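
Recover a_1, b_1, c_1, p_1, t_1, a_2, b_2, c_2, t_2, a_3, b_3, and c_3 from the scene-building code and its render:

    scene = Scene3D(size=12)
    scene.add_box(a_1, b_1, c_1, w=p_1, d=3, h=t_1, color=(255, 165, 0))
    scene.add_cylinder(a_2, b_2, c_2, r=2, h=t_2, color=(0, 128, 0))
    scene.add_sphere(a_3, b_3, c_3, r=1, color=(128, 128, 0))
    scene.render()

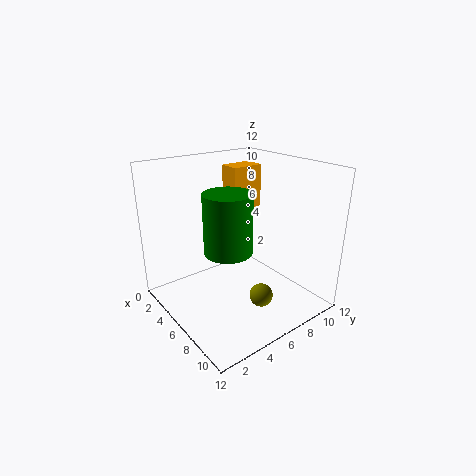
a_1 = 1, b_1 = 8, c_1 = 7, p_1 = 2, t_1 = 4, a_2 = 6, b_2 = 5, c_2 = 5, t_2 = 5, a_3 = 8, b_3 = 7, c_3 = 1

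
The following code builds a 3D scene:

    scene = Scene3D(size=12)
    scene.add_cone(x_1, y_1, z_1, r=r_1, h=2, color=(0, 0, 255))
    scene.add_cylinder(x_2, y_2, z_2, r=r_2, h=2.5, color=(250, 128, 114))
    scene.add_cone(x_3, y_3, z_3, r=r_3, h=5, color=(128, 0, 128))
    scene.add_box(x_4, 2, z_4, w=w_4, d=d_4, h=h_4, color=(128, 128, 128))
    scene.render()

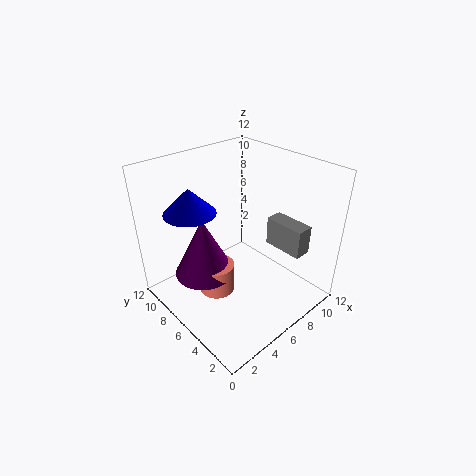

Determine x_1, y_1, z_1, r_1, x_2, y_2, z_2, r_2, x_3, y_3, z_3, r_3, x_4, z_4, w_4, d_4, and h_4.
x_1 = 2.5; y_1 = 7.5; z_1 = 9; r_1 = 2; x_2 = 4; y_2 = 6.5; z_2 = 1.5; r_2 = 1.5; x_3 = 3.5; y_3 = 7.5; z_3 = 3; r_3 = 2.5; x_4 = 9; z_4 = 4.5; w_4 = 1.5; d_4 = 3.5; h_4 = 2.5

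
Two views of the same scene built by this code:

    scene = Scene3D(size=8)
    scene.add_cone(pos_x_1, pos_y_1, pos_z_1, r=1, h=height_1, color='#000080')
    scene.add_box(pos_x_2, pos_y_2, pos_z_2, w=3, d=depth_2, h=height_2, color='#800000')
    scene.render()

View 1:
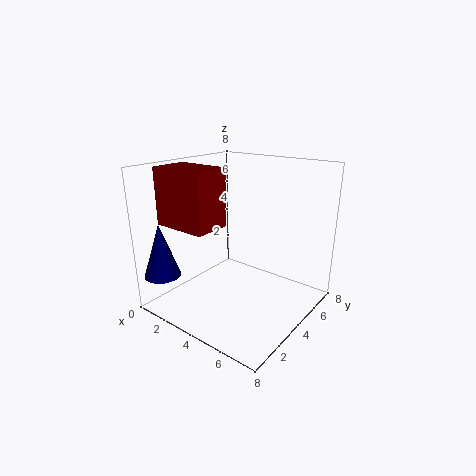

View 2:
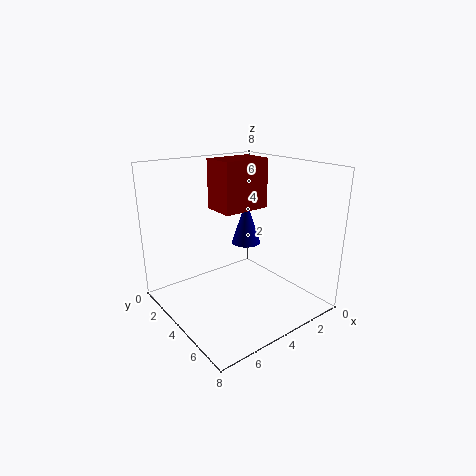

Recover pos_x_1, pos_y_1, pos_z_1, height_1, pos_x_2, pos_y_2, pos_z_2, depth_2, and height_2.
pos_x_1 = 1, pos_y_1 = 1, pos_z_1 = 2, height_1 = 3, pos_x_2 = 1, pos_y_2 = 1, pos_z_2 = 5, depth_2 = 2, height_2 = 3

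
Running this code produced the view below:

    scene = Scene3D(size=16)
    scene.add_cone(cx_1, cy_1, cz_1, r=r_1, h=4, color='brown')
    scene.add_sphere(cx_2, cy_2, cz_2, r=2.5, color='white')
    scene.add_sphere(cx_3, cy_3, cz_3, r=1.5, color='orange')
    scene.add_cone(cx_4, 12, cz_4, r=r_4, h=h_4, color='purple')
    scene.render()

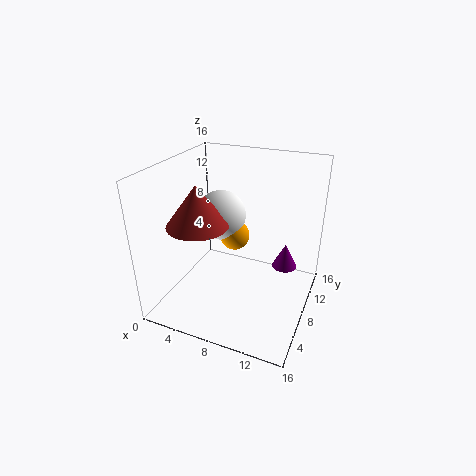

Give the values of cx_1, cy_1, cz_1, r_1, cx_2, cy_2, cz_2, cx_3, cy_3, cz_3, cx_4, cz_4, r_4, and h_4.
cx_1 = 6, cy_1 = 3, cz_1 = 11.5, r_1 = 3, cx_2 = 7, cy_2 = 6, cz_2 = 11.5, cx_3 = 8.5, cy_3 = 6, cz_3 = 9.5, cx_4 = 12.5, cz_4 = 3, r_4 = 1.5, h_4 = 3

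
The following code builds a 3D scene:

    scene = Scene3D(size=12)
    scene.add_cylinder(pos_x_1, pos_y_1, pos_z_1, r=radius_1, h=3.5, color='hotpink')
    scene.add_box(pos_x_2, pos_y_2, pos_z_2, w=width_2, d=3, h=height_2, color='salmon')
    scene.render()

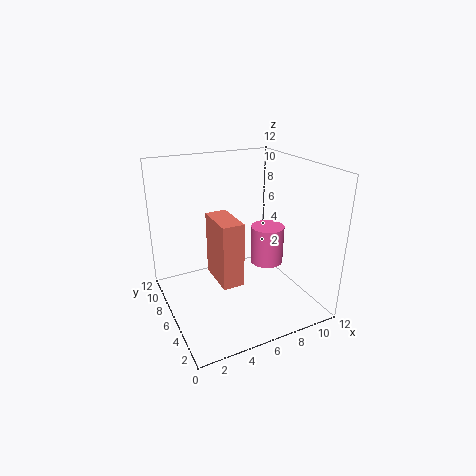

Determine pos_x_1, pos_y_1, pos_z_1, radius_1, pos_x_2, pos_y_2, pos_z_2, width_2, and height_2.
pos_x_1 = 9.5
pos_y_1 = 7
pos_z_1 = 2.5
radius_1 = 1.5
pos_x_2 = 2.5
pos_y_2 = 1
pos_z_2 = 5
width_2 = 1.5
height_2 = 4.5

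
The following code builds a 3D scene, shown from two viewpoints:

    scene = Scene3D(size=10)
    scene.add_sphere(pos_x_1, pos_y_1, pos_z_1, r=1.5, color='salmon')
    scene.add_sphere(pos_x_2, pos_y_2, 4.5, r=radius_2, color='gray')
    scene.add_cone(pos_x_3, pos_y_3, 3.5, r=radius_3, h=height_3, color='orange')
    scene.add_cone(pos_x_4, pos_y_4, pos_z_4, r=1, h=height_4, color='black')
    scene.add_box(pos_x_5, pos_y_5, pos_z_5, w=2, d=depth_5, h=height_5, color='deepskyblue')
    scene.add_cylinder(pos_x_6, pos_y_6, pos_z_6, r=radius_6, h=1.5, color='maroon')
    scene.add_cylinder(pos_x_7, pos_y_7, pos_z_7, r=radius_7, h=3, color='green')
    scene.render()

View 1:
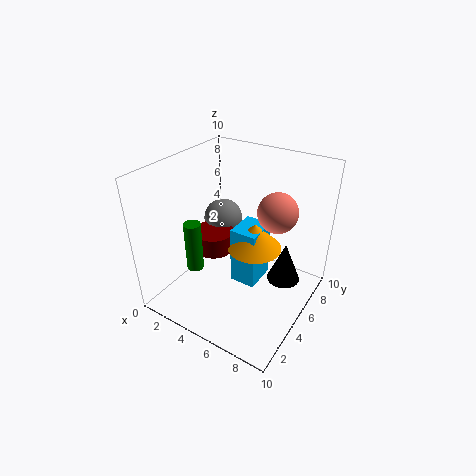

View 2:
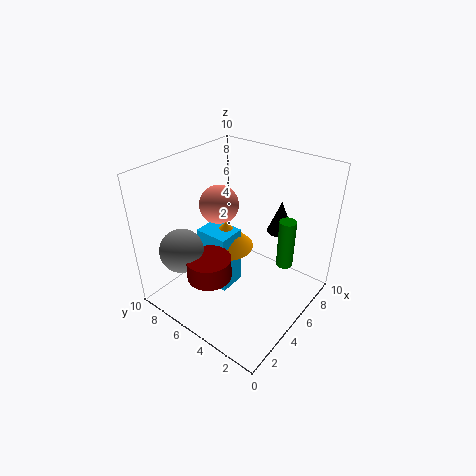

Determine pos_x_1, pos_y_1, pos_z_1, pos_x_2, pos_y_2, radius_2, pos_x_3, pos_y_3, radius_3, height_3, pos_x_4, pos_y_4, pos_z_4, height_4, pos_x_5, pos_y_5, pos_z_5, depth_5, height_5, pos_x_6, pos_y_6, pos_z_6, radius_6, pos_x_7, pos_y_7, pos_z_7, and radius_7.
pos_x_1 = 6.5; pos_y_1 = 8; pos_z_1 = 6; pos_x_2 = 2; pos_y_2 = 7.5; radius_2 = 1.5; pos_x_3 = 5.5; pos_y_3 = 6.5; radius_3 = 2; height_3 = 2; pos_x_4 = 9; pos_y_4 = 4; pos_z_4 = 4; height_4 = 2.5; pos_x_5 = 4; pos_y_5 = 5.5; pos_z_5 = 0.5; depth_5 = 2.5; height_5 = 4.5; pos_x_6 = 2.5; pos_y_6 = 5.5; pos_z_6 = 3; radius_6 = 1.5; pos_x_7 = 4.5; pos_y_7 = 1; pos_z_7 = 5; radius_7 = 0.5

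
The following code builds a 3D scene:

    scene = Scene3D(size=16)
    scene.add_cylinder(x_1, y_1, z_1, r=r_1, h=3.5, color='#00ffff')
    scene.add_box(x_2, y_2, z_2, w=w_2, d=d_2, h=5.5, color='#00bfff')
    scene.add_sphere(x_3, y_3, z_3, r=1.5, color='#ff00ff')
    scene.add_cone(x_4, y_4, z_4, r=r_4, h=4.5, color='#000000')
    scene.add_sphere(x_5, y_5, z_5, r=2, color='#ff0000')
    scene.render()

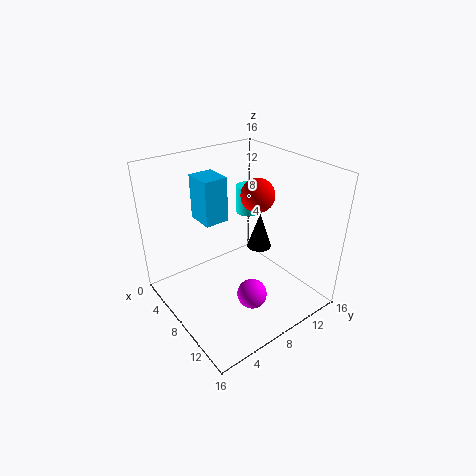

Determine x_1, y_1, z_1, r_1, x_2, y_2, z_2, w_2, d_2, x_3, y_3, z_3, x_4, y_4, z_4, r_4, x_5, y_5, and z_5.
x_1 = 3.5
y_1 = 13
z_1 = 8
r_1 = 1.5
x_2 = 0.5
y_2 = 6.5
z_2 = 8
w_2 = 3.5
d_2 = 3
x_3 = 13
y_3 = 6
z_3 = 4.5
x_4 = 6.5
y_4 = 12.5
z_4 = 4.5
r_4 = 1.5
x_5 = 6.5
y_5 = 12
z_5 = 11.5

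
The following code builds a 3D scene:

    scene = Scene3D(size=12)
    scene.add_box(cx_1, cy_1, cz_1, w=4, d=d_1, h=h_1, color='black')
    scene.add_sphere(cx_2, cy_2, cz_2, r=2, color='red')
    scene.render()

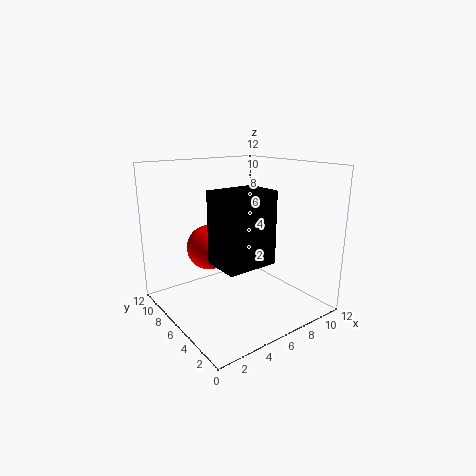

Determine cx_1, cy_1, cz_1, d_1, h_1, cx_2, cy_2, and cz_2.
cx_1 = 2.5, cy_1 = 2, cz_1 = 5, d_1 = 3, h_1 = 5.5, cx_2 = 5, cy_2 = 9, cz_2 = 4.5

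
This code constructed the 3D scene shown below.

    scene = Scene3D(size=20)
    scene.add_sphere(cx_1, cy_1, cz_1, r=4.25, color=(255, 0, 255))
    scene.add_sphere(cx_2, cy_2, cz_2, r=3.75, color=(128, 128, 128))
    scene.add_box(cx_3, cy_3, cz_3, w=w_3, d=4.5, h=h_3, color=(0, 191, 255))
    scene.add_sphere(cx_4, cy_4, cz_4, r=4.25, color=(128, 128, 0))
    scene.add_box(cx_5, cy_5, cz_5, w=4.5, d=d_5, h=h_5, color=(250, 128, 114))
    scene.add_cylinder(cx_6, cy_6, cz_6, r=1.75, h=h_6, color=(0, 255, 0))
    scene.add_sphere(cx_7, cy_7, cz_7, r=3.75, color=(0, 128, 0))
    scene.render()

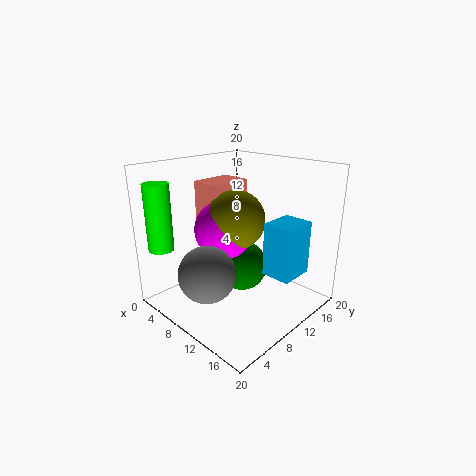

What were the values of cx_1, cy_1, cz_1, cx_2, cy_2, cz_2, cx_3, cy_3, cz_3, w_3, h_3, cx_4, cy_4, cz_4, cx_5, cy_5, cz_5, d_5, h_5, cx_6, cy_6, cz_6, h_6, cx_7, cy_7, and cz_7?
cx_1 = 7.25
cy_1 = 10
cz_1 = 10.5
cx_2 = 10.25
cy_2 = 4
cz_2 = 6.75
cx_3 = 15.75
cy_3 = 8.5
cz_3 = 7.25
w_3 = 3.75
h_3 = 6.75
cx_4 = 8.5
cy_4 = 11
cz_4 = 12
cx_5 = 2.5
cy_5 = 8.75
cz_5 = 9.75
d_5 = 6.25
h_5 = 7.25
cx_6 = 2.75
cy_6 = 2.25
cz_6 = 8.5
h_6 = 9.25
cx_7 = 8.5
cy_7 = 12.5
cz_7 = 4.25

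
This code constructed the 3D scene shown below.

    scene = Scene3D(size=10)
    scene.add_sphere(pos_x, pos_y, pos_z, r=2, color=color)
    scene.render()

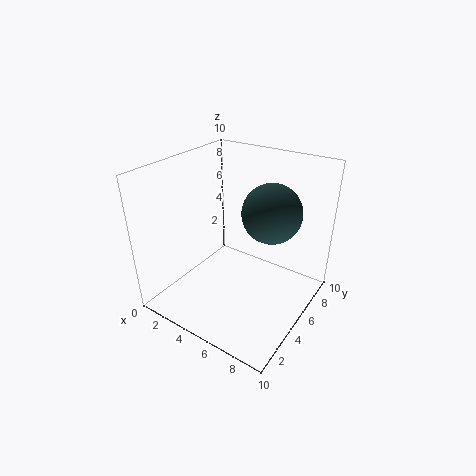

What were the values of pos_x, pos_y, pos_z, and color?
pos_x = 7, pos_y = 6, pos_z = 7, color = 'darkslategray'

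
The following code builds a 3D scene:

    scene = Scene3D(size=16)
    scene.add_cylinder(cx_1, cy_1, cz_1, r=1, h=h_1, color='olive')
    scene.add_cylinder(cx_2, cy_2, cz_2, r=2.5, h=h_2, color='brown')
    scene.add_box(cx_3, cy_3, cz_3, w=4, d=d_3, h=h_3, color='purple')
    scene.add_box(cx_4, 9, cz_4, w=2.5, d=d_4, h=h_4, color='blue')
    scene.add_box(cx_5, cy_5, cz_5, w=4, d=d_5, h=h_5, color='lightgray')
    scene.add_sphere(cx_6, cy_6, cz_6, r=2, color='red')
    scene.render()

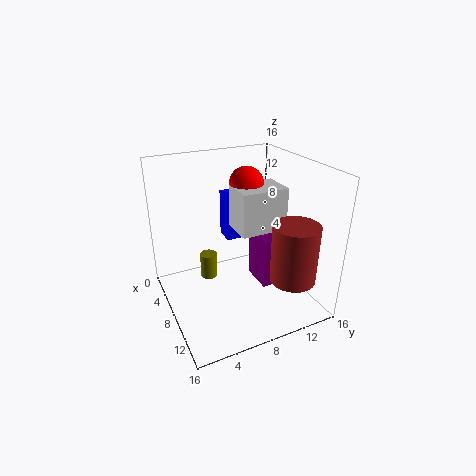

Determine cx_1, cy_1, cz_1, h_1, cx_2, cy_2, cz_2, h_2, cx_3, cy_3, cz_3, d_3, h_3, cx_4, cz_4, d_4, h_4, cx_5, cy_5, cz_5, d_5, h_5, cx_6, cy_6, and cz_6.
cx_1 = 5, cy_1 = 5.5, cz_1 = 2, h_1 = 3, cx_2 = 12.5, cy_2 = 12.5, cz_2 = 4, h_2 = 6.5, cx_3 = 5, cy_3 = 11, cz_3 = 1, d_3 = 2.5, h_3 = 6, cx_4 = 0.5, cz_4 = 5, d_4 = 2.5, h_4 = 6, cx_5 = 4.5, cy_5 = 8.5, cz_5 = 8, d_5 = 5.5, h_5 = 5, cx_6 = 5, cy_6 = 10.5, cz_6 = 13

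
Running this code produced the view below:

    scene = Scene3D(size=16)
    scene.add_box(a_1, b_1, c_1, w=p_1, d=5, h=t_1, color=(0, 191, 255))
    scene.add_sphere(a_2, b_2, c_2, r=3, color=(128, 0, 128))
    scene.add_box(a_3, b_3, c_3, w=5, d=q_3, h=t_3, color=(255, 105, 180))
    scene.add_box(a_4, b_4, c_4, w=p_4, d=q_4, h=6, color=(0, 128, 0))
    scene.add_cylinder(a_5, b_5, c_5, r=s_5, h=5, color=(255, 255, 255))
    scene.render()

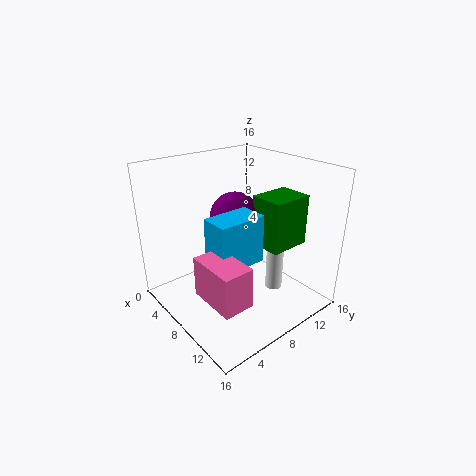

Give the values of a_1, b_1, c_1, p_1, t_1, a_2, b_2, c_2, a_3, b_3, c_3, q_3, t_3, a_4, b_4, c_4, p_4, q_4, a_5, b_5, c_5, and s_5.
a_1 = 9
b_1 = 3
c_1 = 7
p_1 = 3
t_1 = 5
a_2 = 5
b_2 = 10
c_2 = 9
a_3 = 10
b_3 = 1
c_3 = 5
q_3 = 3
t_3 = 4
a_4 = 7
b_4 = 11
c_4 = 6
p_4 = 4
q_4 = 5
a_5 = 10
b_5 = 12
c_5 = 1
s_5 = 1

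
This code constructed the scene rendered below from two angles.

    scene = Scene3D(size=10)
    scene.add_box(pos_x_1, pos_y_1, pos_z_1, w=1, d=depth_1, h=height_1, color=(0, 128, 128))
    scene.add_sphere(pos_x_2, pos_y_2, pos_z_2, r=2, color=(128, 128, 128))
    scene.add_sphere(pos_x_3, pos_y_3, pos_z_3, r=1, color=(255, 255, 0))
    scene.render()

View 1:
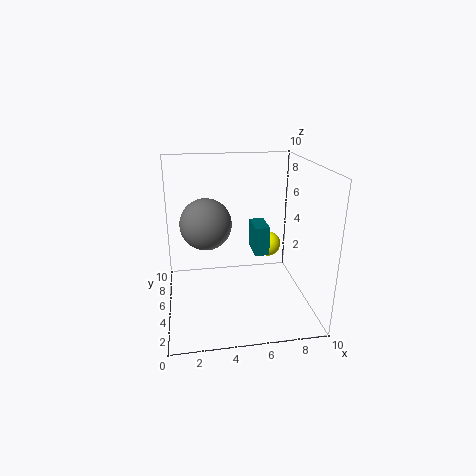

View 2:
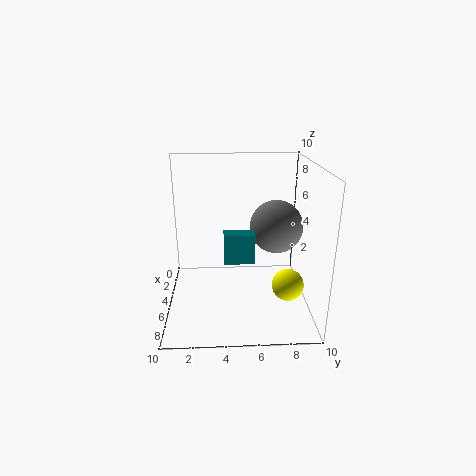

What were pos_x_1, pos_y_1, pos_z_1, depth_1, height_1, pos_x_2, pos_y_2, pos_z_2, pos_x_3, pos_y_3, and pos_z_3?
pos_x_1 = 6; pos_y_1 = 4; pos_z_1 = 4; depth_1 = 2; height_1 = 2; pos_x_2 = 3; pos_y_2 = 8; pos_z_2 = 5; pos_x_3 = 8; pos_y_3 = 8; pos_z_3 = 3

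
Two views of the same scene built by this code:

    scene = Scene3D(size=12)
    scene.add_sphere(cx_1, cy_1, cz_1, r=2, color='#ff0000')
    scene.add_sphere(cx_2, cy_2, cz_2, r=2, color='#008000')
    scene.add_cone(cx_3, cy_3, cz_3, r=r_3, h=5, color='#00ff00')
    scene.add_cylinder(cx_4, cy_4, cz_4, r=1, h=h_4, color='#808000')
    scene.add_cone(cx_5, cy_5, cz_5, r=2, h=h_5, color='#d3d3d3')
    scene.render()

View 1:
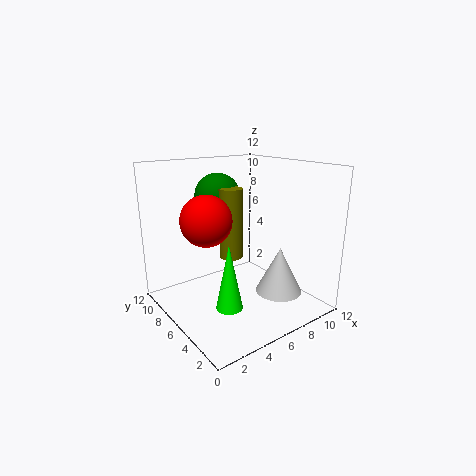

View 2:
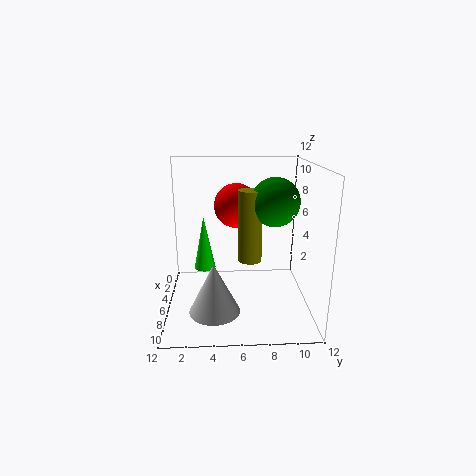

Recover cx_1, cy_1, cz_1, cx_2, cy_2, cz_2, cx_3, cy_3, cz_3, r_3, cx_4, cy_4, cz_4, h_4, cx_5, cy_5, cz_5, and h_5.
cx_1 = 3
cy_1 = 6
cz_1 = 8
cx_2 = 6
cy_2 = 9
cz_2 = 9
cx_3 = 3
cy_3 = 3
cz_3 = 2
r_3 = 1
cx_4 = 6
cy_4 = 7
cz_4 = 4
h_4 = 6
cx_5 = 9
cy_5 = 4
cz_5 = 1
h_5 = 4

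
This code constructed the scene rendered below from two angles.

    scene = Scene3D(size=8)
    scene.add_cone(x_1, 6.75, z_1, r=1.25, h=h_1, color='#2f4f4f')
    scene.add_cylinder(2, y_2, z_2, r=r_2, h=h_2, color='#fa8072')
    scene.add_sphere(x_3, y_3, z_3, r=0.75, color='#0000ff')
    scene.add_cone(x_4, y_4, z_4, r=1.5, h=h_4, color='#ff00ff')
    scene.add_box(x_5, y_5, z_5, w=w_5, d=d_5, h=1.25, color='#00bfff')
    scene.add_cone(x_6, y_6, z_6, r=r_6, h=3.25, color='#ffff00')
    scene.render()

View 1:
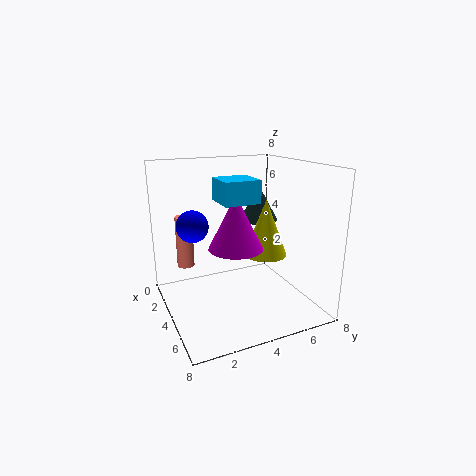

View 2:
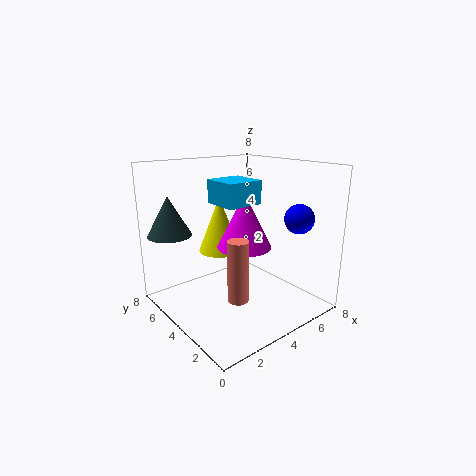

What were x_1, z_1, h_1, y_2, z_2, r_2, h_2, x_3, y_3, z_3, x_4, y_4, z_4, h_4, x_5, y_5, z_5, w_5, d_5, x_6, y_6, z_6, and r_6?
x_1 = 1.25
z_1 = 4
h_1 = 2.25
y_2 = 1.5
z_2 = 2
r_2 = 0.5
h_2 = 3
x_3 = 5.5
y_3 = 1
z_3 = 5.5
x_4 = 4.25
y_4 = 3.75
z_4 = 3.5
h_4 = 3
x_5 = 2.75
y_5 = 3
z_5 = 6
w_5 = 2
d_5 = 2
x_6 = 4
y_6 = 5.75
z_6 = 2.75
r_6 = 1.25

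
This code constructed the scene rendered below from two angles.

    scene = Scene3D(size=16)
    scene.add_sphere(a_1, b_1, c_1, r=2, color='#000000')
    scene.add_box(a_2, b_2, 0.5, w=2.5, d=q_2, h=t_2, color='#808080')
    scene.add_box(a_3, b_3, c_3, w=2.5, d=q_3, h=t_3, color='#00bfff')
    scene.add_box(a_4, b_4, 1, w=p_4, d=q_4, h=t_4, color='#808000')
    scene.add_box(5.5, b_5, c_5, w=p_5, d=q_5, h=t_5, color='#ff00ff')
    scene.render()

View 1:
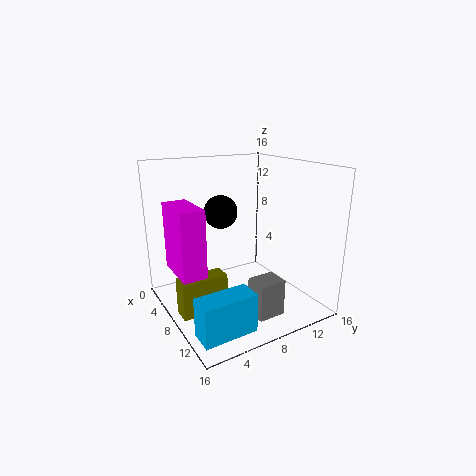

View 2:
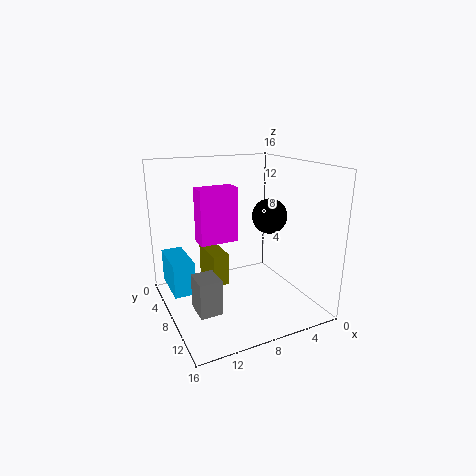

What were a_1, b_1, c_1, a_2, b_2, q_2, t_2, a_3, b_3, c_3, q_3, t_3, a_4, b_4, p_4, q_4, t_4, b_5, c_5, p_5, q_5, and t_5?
a_1 = 4
b_1 = 8
c_1 = 10
a_2 = 11
b_2 = 7.5
q_2 = 3
t_2 = 4
a_3 = 12.5
b_3 = 0.5
c_3 = 1
q_3 = 5.5
t_3 = 4
a_4 = 8
b_4 = 0.5
p_4 = 2
q_4 = 5
t_4 = 4
b_5 = 0.5
c_5 = 5.5
p_5 = 5
q_5 = 2.5
t_5 = 7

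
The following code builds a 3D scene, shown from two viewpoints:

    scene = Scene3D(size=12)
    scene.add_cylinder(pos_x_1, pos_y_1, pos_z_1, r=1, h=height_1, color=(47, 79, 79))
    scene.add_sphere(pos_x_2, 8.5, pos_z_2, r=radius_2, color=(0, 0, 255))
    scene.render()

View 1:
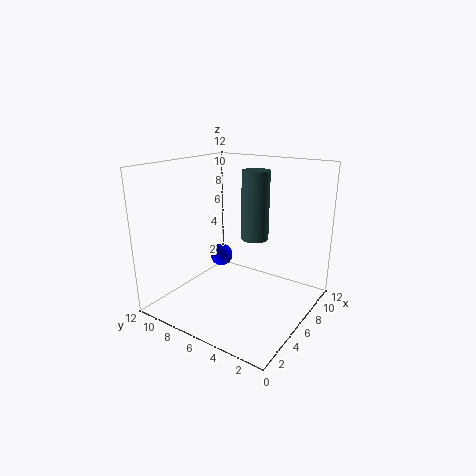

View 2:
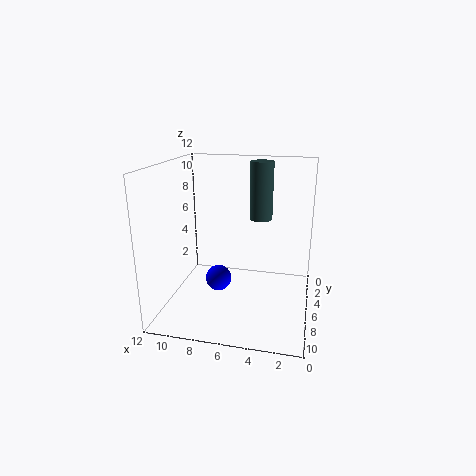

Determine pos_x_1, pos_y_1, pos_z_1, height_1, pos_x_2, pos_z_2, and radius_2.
pos_x_1 = 4.5
pos_y_1 = 3.5
pos_z_1 = 7
height_1 = 5
pos_x_2 = 7
pos_z_2 = 3.5
radius_2 = 1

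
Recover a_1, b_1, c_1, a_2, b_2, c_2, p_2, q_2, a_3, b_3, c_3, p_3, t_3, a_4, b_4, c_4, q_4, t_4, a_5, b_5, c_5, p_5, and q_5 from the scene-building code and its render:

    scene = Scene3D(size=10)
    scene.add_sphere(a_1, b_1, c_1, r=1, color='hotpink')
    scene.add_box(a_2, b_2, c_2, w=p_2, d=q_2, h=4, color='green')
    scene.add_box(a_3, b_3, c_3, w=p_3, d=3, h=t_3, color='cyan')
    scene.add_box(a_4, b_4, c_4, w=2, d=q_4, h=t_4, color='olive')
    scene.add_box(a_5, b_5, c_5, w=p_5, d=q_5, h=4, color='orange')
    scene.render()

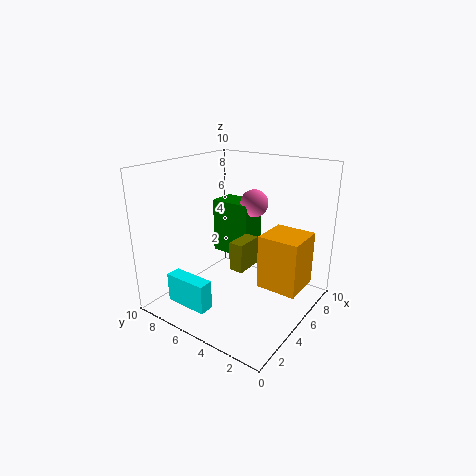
a_1 = 7; b_1 = 5; c_1 = 7; a_2 = 6; b_2 = 5; c_2 = 3; p_2 = 2; q_2 = 3; a_3 = 1; b_3 = 5; c_3 = 1; p_3 = 1; t_3 = 2; a_4 = 4; b_4 = 4; c_4 = 3; q_4 = 1; t_4 = 2; a_5 = 6; b_5 = 1; c_5 = 1; p_5 = 3; q_5 = 3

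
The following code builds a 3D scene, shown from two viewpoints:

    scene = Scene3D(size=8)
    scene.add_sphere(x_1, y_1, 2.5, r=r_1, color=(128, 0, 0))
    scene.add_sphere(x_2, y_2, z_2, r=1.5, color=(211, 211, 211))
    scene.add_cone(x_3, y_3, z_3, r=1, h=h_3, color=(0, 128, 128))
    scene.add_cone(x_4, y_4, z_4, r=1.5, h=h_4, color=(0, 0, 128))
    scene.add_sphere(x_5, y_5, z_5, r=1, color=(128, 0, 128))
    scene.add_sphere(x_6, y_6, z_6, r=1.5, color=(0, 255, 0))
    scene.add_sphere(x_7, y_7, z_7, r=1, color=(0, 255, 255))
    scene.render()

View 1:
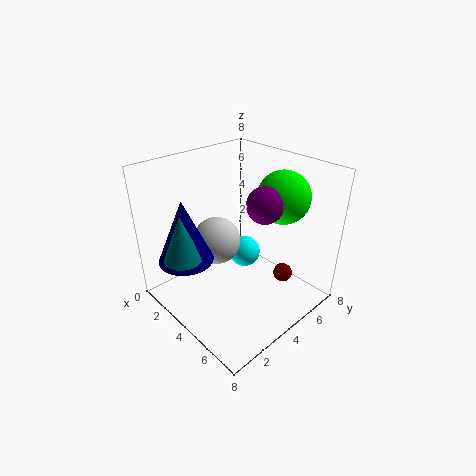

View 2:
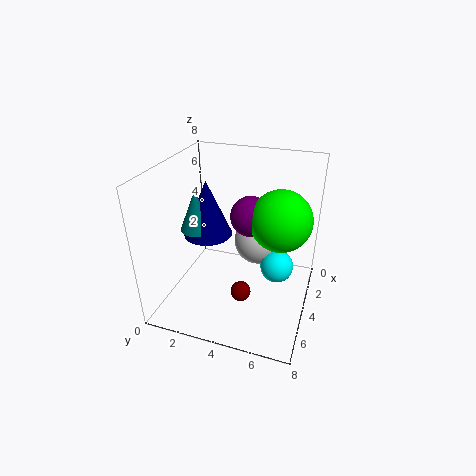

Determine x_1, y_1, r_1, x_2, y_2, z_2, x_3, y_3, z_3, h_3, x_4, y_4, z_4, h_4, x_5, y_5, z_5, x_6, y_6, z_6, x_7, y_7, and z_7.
x_1 = 6.5; y_1 = 5; r_1 = 0.5; x_2 = 1.5; y_2 = 4.5; z_2 = 2.5; x_3 = 3; y_3 = 1; z_3 = 3.5; h_3 = 2.5; x_4 = 2.5; y_4 = 1.5; z_4 = 3; h_4 = 3.5; x_5 = 5; y_5 = 5; z_5 = 6; x_6 = 5; y_6 = 6.5; z_6 = 6; x_7 = 2.5; y_7 = 6; z_7 = 1.5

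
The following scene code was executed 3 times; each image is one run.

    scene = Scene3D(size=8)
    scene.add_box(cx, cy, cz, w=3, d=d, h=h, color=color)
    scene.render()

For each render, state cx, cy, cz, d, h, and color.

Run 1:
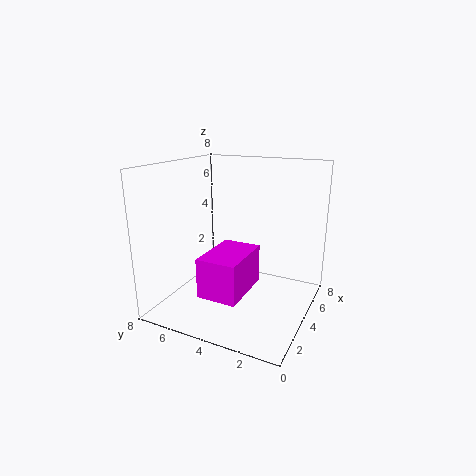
cx = 0.5; cy = 2.5; cz = 2; d = 2; h = 2; color = 'magenta'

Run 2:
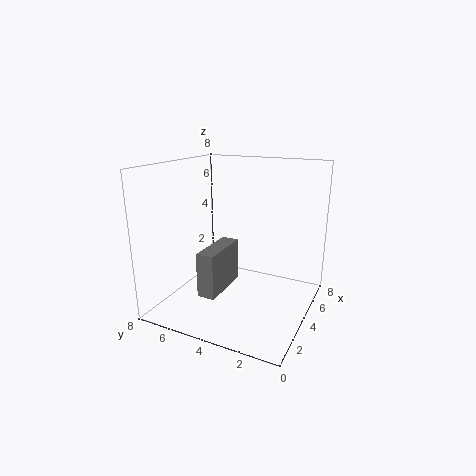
cx = 2; cy = 4.5; cz = 1; d = 1; h = 2.5; color = 'gray'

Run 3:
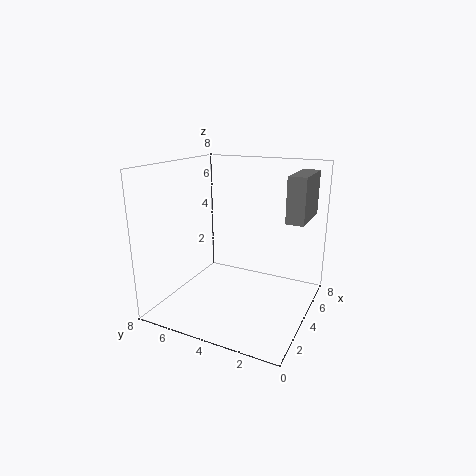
cx = 4.5; cy = 0.5; cz = 5; d = 1; h = 2.5; color = 'gray'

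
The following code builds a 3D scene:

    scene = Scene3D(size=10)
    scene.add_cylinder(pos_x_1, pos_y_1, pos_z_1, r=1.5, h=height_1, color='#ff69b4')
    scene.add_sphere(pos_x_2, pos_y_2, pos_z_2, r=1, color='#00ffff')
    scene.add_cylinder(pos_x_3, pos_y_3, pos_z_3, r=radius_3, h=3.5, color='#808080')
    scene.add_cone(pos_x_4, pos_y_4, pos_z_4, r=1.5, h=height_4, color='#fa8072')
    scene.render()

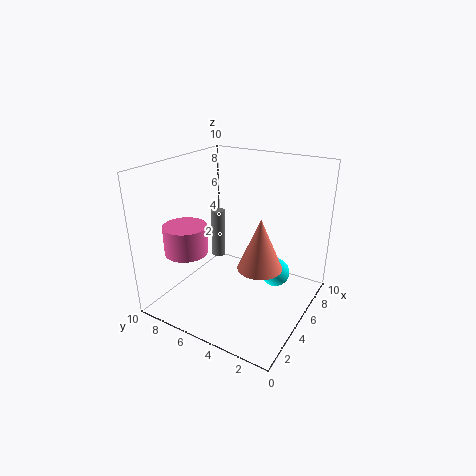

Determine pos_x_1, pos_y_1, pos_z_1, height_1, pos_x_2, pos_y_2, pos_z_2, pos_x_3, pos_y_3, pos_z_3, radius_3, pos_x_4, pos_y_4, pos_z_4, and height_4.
pos_x_1 = 3, pos_y_1 = 8, pos_z_1 = 4, height_1 = 2, pos_x_2 = 6, pos_y_2 = 2.5, pos_z_2 = 2.5, pos_x_3 = 5.5, pos_y_3 = 7, pos_z_3 = 3, radius_3 = 0.5, pos_x_4 = 4.5, pos_y_4 = 3, pos_z_4 = 3.5, height_4 = 3.5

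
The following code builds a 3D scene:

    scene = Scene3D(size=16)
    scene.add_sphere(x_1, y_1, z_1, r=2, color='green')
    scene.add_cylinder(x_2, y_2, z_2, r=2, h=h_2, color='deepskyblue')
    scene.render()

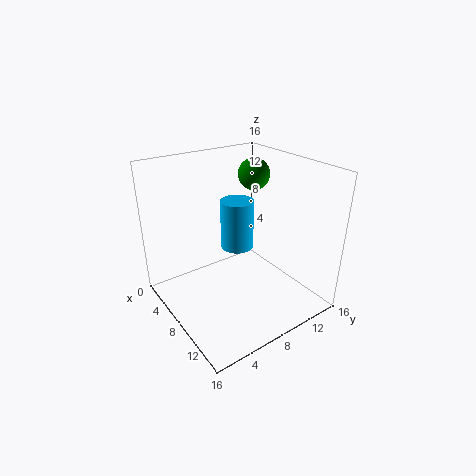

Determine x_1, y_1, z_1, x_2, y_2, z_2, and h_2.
x_1 = 3, y_1 = 14, z_1 = 13, x_2 = 5, y_2 = 10, z_2 = 5, h_2 = 6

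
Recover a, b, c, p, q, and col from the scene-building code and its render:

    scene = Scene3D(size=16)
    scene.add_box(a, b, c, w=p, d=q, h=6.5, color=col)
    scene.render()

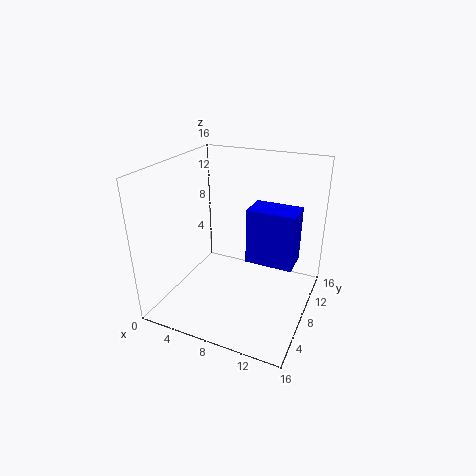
a = 8.5; b = 9; c = 4.5; p = 5.5; q = 3.5; col = 'blue'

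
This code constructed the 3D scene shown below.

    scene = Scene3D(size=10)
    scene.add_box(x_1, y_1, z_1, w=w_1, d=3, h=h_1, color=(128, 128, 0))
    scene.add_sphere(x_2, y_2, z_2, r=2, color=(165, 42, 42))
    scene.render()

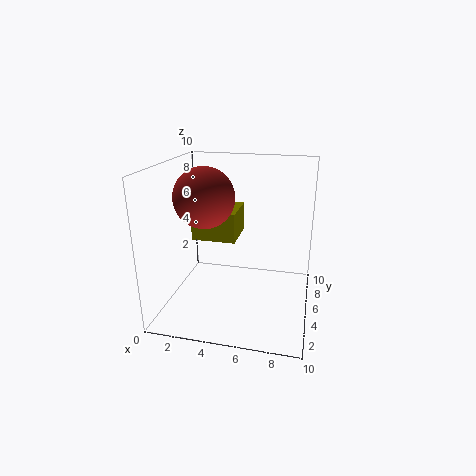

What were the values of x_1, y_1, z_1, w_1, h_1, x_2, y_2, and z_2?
x_1 = 2
y_1 = 4
z_1 = 5
w_1 = 3
h_1 = 2
x_2 = 3
y_2 = 4
z_2 = 8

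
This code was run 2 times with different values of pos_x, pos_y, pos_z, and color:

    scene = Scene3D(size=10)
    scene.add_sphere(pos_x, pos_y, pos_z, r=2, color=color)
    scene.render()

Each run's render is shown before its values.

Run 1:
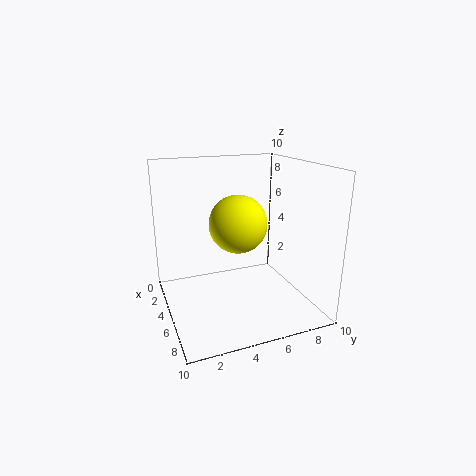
pos_x = 5, pos_y = 5, pos_z = 6, color = 'yellow'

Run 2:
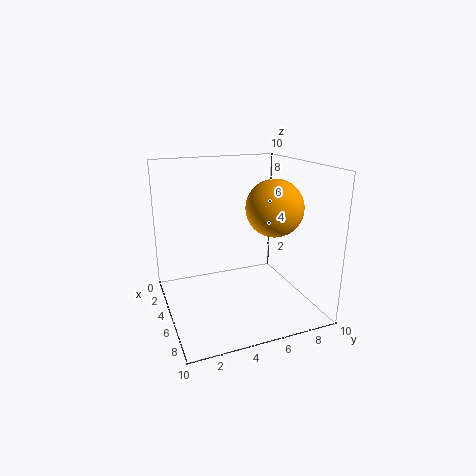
pos_x = 5.5, pos_y = 7.5, pos_z = 7, color = 'orange'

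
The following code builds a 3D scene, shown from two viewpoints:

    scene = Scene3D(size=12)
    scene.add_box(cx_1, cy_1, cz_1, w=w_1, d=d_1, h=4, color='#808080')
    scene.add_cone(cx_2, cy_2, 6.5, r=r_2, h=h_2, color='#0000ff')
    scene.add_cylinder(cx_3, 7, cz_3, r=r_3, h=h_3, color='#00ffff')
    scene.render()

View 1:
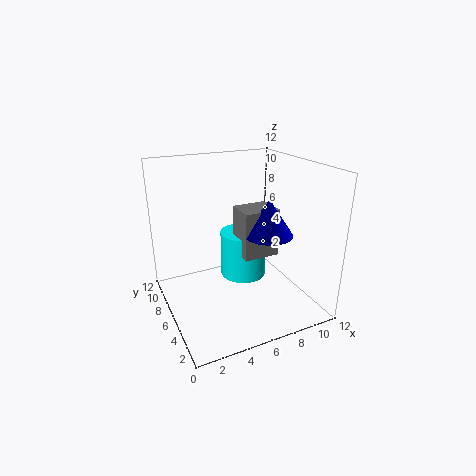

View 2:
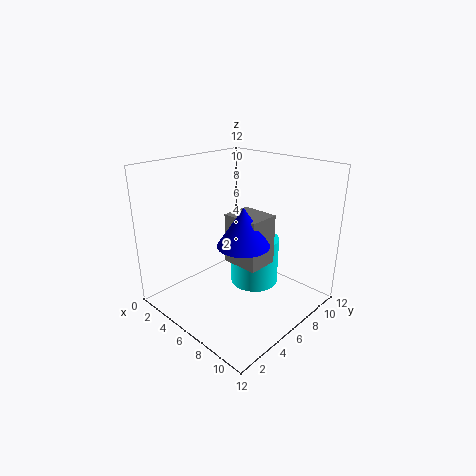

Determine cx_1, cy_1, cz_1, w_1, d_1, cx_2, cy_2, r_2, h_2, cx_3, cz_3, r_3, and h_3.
cx_1 = 6, cy_1 = 4.5, cz_1 = 4.5, w_1 = 3, d_1 = 2.5, cx_2 = 8, cy_2 = 4.5, r_2 = 2, h_2 = 3, cx_3 = 7, cz_3 = 2, r_3 = 2, h_3 = 4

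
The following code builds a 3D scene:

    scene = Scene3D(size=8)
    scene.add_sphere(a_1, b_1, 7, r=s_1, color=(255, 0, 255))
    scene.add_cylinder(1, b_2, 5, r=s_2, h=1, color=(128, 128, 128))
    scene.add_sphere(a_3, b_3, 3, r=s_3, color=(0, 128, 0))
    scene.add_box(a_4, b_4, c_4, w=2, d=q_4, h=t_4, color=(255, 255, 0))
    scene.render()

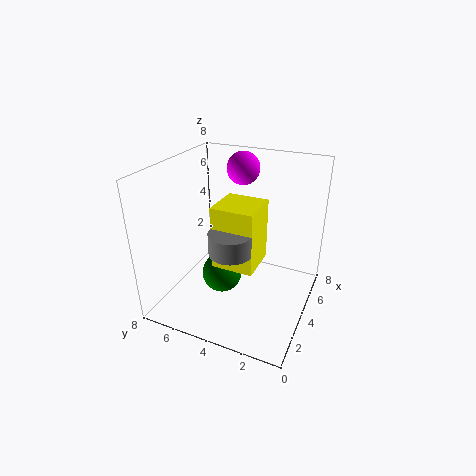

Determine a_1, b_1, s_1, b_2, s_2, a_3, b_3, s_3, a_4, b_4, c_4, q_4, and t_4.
a_1 = 7; b_1 = 5; s_1 = 1; b_2 = 3; s_2 = 1; a_3 = 2; b_3 = 4; s_3 = 1; a_4 = 1; b_4 = 2; c_4 = 4; q_4 = 2; t_4 = 3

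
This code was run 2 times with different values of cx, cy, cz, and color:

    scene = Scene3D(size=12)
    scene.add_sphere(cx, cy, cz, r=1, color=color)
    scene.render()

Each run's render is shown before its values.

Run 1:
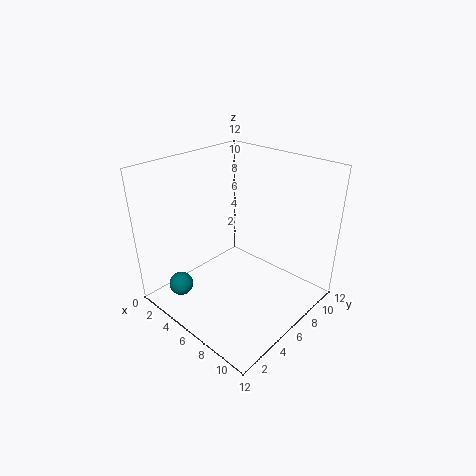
cx = 3; cy = 2; cz = 2; color = 'teal'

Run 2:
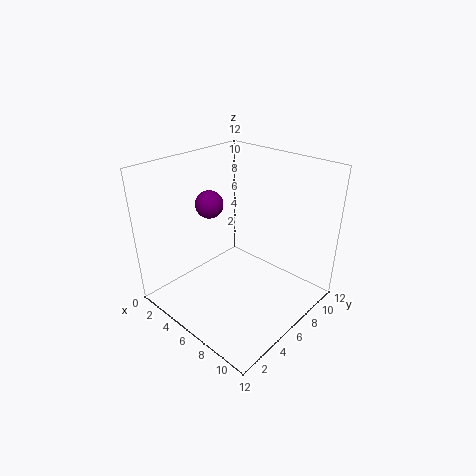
cx = 6; cy = 3; cz = 10; color = 'purple'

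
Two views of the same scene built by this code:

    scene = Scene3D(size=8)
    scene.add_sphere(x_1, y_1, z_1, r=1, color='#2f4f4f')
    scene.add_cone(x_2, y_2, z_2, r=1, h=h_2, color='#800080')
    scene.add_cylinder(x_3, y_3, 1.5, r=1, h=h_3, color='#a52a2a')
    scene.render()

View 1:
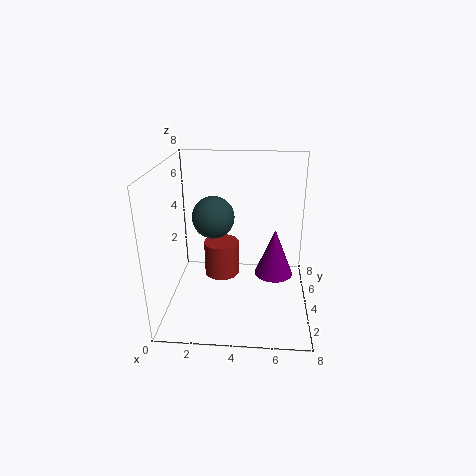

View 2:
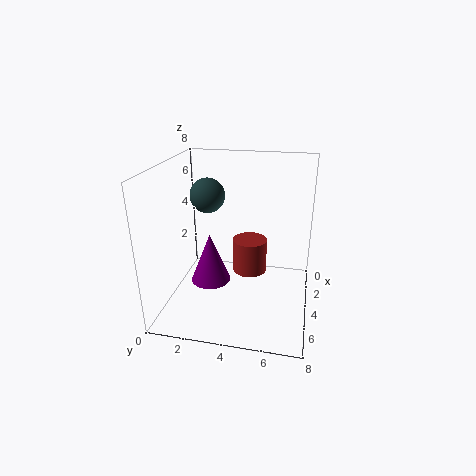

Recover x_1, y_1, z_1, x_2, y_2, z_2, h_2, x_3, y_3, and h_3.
x_1 = 3; y_1 = 2; z_1 = 6; x_2 = 6; y_2 = 3; z_2 = 2.5; h_2 = 2.5; x_3 = 3; y_3 = 4.5; h_3 = 2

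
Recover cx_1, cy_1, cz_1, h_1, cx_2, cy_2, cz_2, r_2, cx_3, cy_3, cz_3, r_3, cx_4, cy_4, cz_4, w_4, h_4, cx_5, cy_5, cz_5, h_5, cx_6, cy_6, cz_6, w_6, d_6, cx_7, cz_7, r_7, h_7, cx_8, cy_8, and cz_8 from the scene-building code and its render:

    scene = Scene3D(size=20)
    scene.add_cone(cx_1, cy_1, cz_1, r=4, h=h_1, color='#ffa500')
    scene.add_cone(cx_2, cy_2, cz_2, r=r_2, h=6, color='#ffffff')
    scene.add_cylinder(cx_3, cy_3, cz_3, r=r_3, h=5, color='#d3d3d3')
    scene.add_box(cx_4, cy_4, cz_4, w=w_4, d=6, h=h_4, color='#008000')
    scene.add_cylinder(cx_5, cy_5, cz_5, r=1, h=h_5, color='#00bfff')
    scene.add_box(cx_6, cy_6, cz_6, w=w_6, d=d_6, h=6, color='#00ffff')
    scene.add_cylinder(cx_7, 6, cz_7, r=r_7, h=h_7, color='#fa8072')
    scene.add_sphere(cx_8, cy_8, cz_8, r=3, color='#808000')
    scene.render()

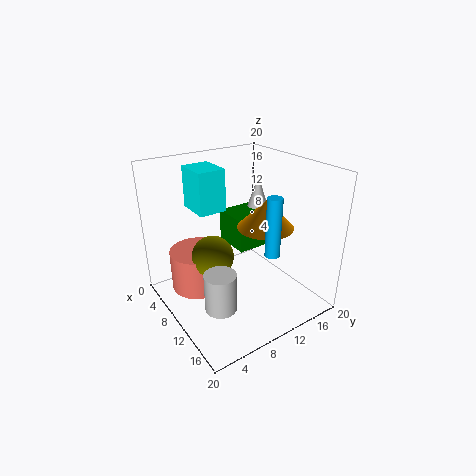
cx_1 = 11
cy_1 = 14
cz_1 = 11
h_1 = 4
cx_2 = 4
cy_2 = 18
cz_2 = 10
r_2 = 2
cx_3 = 15
cy_3 = 4
cz_3 = 4
r_3 = 2
cx_4 = 2
cy_4 = 12
cz_4 = 6
w_4 = 6
h_4 = 5
cx_5 = 15
cy_5 = 12
cz_5 = 9
h_5 = 8
cx_6 = 2
cy_6 = 6
cz_6 = 13
w_6 = 5
d_6 = 4
cx_7 = 5
cz_7 = 1
r_7 = 4
h_7 = 6
cx_8 = 8
cy_8 = 7
cz_8 = 7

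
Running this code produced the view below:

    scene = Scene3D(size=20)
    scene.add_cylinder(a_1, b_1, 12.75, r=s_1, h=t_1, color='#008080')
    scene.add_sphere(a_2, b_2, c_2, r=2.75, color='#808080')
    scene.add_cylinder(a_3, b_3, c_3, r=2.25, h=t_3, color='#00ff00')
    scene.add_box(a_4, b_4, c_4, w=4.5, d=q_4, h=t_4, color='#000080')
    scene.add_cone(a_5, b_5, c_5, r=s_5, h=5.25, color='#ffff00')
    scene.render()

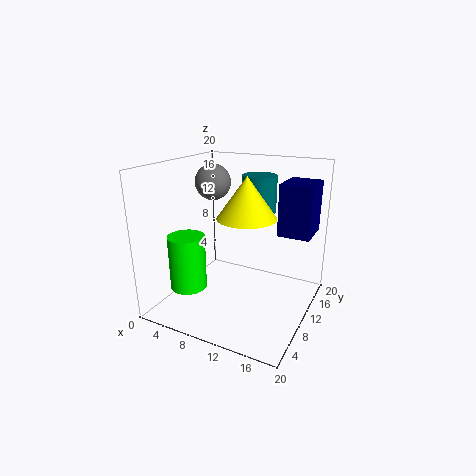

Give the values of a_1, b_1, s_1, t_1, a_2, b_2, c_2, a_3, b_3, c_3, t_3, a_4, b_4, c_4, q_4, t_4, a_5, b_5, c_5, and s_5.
a_1 = 11; b_1 = 14.75; s_1 = 2.5; t_1 = 5.25; a_2 = 3.25; b_2 = 14.75; c_2 = 16.25; a_3 = 7; b_3 = 2.25; c_3 = 5.75; t_3 = 6.75; a_4 = 14.75; b_4 = 12.5; c_4 = 10.25; q_4 = 5.5; t_4 = 7.25; a_5 = 12.5; b_5 = 7.5; c_5 = 14; s_5 = 3.75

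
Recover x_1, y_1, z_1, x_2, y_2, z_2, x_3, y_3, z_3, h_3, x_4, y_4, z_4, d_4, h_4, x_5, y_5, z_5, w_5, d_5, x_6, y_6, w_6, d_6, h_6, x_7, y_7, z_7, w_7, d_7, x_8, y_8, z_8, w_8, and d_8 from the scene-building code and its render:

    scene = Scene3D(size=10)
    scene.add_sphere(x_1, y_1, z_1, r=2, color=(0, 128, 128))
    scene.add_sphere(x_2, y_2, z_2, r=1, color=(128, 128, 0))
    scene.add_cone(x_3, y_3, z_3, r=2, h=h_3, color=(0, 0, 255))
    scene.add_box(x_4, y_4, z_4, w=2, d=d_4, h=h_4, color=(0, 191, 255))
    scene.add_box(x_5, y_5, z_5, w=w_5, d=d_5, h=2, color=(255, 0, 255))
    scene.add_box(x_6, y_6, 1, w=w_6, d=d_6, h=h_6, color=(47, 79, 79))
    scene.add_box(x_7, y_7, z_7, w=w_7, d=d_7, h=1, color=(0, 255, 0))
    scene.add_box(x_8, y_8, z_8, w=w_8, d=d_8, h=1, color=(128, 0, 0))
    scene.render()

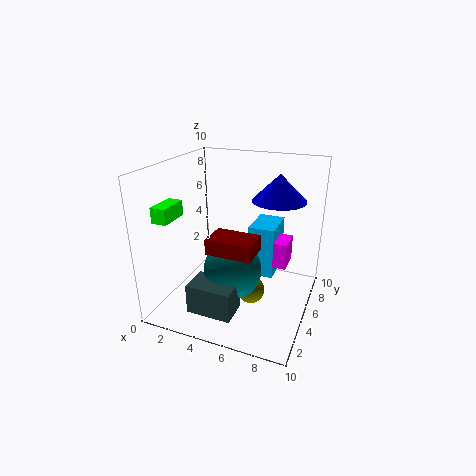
x_1 = 5
y_1 = 4
z_1 = 3
x_2 = 6
y_2 = 5
z_2 = 1
x_3 = 7
y_3 = 8
z_3 = 7
h_3 = 2
x_4 = 5
y_4 = 7
z_4 = 1
d_4 = 3
h_4 = 4
x_5 = 6
y_5 = 7
z_5 = 2
w_5 = 2
d_5 = 2
x_6 = 3
y_6 = 1
w_6 = 3
d_6 = 2
h_6 = 2
x_7 = 1
y_7 = 1
z_7 = 7
w_7 = 1
d_7 = 2
x_8 = 4
y_8 = 2
z_8 = 5
w_8 = 3
d_8 = 2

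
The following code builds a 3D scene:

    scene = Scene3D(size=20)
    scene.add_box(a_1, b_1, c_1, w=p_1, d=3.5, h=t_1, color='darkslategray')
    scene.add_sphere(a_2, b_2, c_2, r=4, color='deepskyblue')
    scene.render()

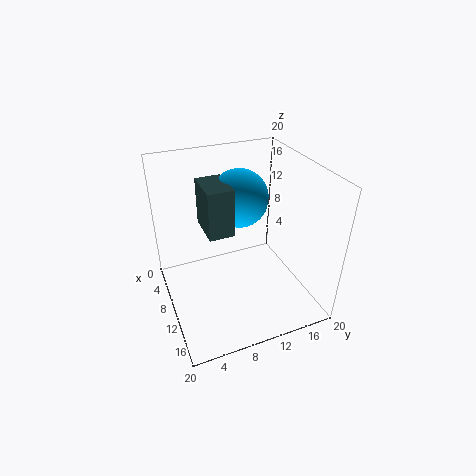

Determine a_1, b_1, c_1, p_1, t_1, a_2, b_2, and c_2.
a_1 = 6; b_1 = 5.5; c_1 = 11.5; p_1 = 5.5; t_1 = 6.5; a_2 = 8; b_2 = 11; c_2 = 15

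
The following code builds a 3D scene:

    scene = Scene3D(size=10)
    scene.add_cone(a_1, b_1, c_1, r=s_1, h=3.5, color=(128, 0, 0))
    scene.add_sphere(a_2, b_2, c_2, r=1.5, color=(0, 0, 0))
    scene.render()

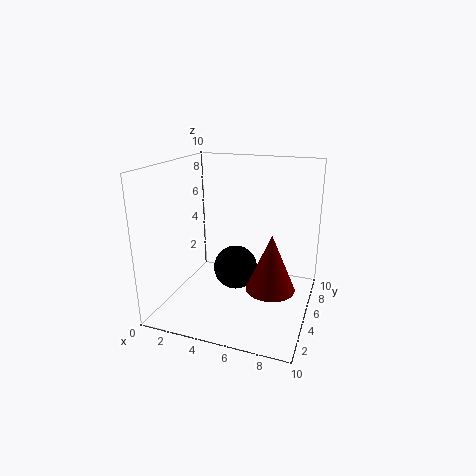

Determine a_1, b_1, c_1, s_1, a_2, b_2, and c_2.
a_1 = 8; b_1 = 2.5; c_1 = 3; s_1 = 1.5; a_2 = 5; b_2 = 4.5; c_2 = 3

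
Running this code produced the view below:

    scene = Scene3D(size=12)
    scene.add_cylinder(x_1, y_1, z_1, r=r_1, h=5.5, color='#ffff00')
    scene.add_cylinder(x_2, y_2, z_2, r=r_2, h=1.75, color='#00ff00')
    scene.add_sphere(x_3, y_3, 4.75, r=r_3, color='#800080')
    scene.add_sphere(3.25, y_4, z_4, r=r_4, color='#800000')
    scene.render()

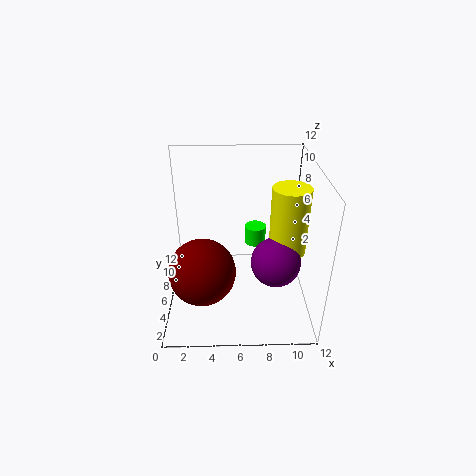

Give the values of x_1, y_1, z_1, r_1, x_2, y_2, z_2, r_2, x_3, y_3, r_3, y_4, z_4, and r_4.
x_1 = 10, y_1 = 5.25, z_1 = 5.25, r_1 = 1.5, x_2 = 7.75, y_2 = 9.75, z_2 = 3.25, r_2 = 1, x_3 = 9, y_3 = 4.25, r_3 = 2, y_4 = 2.5, z_4 = 5.25, r_4 = 2.5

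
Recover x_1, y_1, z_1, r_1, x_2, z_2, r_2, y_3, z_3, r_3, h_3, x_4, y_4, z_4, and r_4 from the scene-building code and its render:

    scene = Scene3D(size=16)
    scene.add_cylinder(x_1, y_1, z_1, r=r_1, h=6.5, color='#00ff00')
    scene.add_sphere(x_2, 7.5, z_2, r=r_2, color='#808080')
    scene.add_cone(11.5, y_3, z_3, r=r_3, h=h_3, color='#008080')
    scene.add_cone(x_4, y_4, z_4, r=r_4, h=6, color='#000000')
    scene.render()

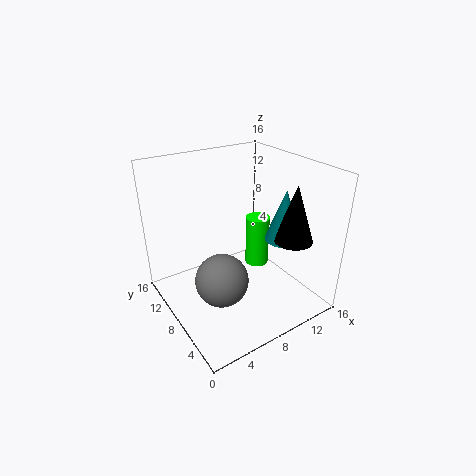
x_1 = 13, y_1 = 11, z_1 = 1.5, r_1 = 1.5, x_2 = 5.5, z_2 = 3.5, r_2 = 3, y_3 = 4.5, z_3 = 8.5, r_3 = 2, h_3 = 5.5, x_4 = 11.5, y_4 = 3, z_4 = 9, r_4 = 2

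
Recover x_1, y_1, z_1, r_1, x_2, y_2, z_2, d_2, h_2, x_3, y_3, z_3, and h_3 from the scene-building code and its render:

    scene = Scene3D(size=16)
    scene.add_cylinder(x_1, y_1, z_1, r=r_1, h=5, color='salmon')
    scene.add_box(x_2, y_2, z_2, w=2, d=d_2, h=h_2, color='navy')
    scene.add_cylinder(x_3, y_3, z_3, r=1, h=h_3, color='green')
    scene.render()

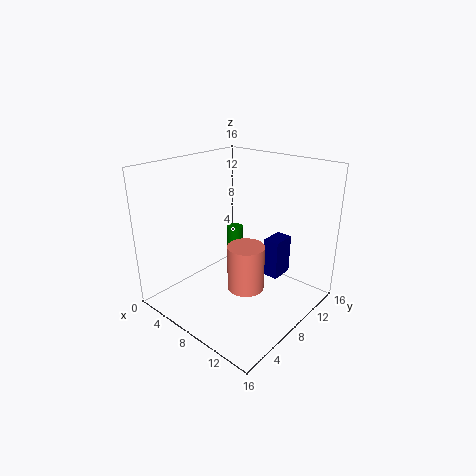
x_1 = 10
y_1 = 7
z_1 = 3
r_1 = 2
x_2 = 8
y_2 = 13
z_2 = 1
d_2 = 3
h_2 = 5
x_3 = 4
y_3 = 12
z_3 = 1
h_3 = 6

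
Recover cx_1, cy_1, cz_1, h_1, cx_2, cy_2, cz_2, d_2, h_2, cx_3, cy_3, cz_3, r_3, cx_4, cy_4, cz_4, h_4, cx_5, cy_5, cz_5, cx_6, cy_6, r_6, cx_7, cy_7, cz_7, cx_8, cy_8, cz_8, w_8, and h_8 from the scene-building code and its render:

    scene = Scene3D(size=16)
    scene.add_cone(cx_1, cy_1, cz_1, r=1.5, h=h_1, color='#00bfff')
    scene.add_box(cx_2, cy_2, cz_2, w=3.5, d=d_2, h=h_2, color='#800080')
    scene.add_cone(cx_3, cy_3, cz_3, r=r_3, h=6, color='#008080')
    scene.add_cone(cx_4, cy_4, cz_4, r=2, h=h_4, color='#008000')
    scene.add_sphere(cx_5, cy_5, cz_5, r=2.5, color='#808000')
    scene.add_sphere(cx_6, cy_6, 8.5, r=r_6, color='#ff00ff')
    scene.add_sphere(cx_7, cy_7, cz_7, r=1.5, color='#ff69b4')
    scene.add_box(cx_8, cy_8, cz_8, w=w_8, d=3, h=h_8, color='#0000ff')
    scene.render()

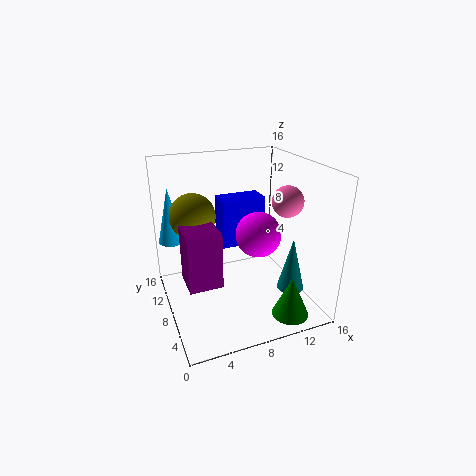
cx_1 = 1.5; cy_1 = 13; cz_1 = 6.5; h_1 = 6.5; cx_2 = 1.5; cy_2 = 4.5; cz_2 = 4.5; d_2 = 3.5; h_2 = 6; cx_3 = 13; cy_3 = 4.5; cz_3 = 2.5; r_3 = 1.5; cx_4 = 12; cy_4 = 2.5; cz_4 = 0.5; h_4 = 4.5; cx_5 = 3.5; cy_5 = 10; cz_5 = 10.5; cx_6 = 10; cy_6 = 7; r_6 = 2.5; cx_7 = 11; cy_7 = 3; cz_7 = 13.5; cx_8 = 7.5; cy_8 = 11.5; cz_8 = 5; w_8 = 5.5; h_8 = 6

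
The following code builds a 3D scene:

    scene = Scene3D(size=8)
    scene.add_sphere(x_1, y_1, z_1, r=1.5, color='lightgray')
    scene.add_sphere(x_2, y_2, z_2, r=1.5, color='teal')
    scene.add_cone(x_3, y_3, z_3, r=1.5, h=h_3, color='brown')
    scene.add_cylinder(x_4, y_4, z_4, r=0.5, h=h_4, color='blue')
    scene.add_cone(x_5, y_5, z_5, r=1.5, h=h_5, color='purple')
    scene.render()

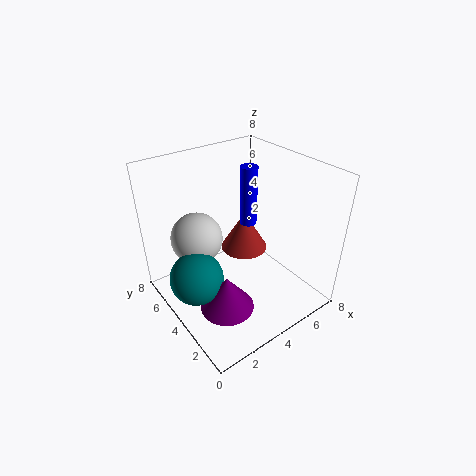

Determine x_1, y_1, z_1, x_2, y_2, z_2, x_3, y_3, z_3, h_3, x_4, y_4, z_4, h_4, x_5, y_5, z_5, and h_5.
x_1 = 2.5; y_1 = 6; z_1 = 3.5; x_2 = 1.5; y_2 = 4.5; z_2 = 2; x_3 = 6; y_3 = 6; z_3 = 1.5; h_3 = 2.5; x_4 = 5.5; y_4 = 5; z_4 = 4; h_4 = 3.5; x_5 = 2.5; y_5 = 3; z_5 = 0.5; h_5 = 2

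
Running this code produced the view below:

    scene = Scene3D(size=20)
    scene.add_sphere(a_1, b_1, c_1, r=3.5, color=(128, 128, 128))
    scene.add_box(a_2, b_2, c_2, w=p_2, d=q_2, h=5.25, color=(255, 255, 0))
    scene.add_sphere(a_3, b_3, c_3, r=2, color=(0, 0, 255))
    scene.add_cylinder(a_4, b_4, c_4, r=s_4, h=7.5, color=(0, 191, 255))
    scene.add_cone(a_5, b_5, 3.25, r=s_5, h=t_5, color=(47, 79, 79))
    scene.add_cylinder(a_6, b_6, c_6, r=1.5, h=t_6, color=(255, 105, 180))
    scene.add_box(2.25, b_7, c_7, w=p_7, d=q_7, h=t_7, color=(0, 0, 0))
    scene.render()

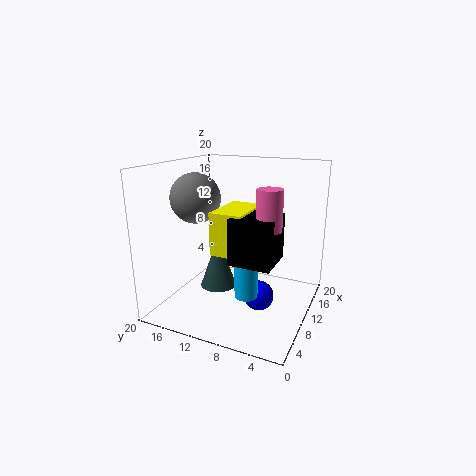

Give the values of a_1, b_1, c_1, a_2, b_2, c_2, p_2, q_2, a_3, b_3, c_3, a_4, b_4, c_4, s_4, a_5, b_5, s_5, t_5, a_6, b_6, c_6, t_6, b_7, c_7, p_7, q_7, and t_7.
a_1 = 9, b_1 = 16, c_1 = 15.25, a_2 = 3, b_2 = 6.5, c_2 = 10, p_2 = 6.75, q_2 = 4, a_3 = 8, b_3 = 6, c_3 = 3, a_4 = 6, b_4 = 7, c_4 = 3.75, s_4 = 1.5, a_5 = 8.25, b_5 = 12.25, s_5 = 2.5, t_5 = 7, a_6 = 4.75, b_6 = 3.75, c_6 = 13.5, t_6 = 4.75, b_7 = 2.75, c_7 = 9.5, p_7 = 5.25, q_7 = 5, t_7 = 5.5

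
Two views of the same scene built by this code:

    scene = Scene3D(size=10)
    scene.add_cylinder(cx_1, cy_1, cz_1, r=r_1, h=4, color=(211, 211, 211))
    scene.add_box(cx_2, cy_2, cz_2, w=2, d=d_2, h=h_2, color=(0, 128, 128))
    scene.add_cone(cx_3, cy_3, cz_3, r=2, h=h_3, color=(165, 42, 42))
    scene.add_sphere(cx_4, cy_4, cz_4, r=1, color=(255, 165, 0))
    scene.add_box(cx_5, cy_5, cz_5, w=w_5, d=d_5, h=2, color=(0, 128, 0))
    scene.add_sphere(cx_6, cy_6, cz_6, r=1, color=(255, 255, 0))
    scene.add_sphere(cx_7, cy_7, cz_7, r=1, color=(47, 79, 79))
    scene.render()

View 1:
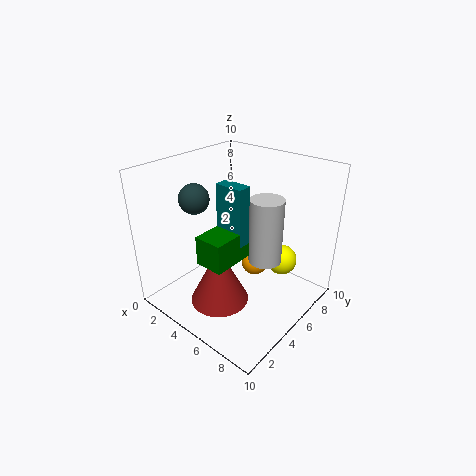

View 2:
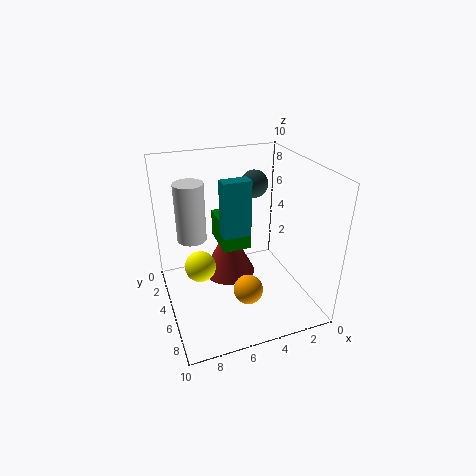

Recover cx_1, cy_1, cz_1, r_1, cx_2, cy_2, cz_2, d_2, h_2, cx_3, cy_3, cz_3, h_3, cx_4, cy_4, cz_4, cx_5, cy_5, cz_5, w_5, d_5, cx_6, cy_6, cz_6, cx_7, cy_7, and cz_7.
cx_1 = 8
cy_1 = 4
cz_1 = 5
r_1 = 1
cx_2 = 4
cy_2 = 4
cz_2 = 5
d_2 = 1
h_2 = 4
cx_3 = 5
cy_3 = 3
cz_3 = 1
h_3 = 4
cx_4 = 5
cy_4 = 7
cz_4 = 2
cx_5 = 4
cy_5 = 2
cz_5 = 4
w_5 = 2
d_5 = 3
cx_6 = 8
cy_6 = 6
cz_6 = 4
cx_7 = 3
cy_7 = 3
cz_7 = 8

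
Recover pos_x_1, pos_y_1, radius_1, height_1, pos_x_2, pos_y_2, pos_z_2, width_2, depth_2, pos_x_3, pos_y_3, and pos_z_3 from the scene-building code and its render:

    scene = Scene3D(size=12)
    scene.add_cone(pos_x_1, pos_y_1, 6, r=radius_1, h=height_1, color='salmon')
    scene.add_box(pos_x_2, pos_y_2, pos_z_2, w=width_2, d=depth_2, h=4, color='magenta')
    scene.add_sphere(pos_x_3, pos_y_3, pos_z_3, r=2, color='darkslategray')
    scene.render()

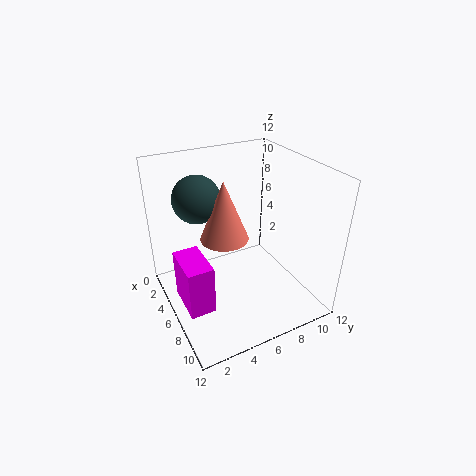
pos_x_1 = 5.5
pos_y_1 = 5
radius_1 = 2
height_1 = 5
pos_x_2 = 5.5
pos_y_2 = 0.5
pos_z_2 = 2
width_2 = 3.5
depth_2 = 2
pos_x_3 = 3.5
pos_y_3 = 3.5
pos_z_3 = 9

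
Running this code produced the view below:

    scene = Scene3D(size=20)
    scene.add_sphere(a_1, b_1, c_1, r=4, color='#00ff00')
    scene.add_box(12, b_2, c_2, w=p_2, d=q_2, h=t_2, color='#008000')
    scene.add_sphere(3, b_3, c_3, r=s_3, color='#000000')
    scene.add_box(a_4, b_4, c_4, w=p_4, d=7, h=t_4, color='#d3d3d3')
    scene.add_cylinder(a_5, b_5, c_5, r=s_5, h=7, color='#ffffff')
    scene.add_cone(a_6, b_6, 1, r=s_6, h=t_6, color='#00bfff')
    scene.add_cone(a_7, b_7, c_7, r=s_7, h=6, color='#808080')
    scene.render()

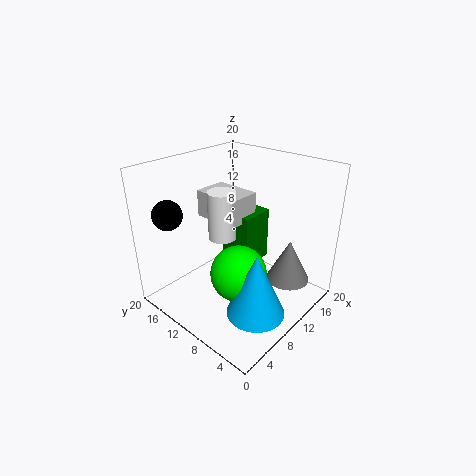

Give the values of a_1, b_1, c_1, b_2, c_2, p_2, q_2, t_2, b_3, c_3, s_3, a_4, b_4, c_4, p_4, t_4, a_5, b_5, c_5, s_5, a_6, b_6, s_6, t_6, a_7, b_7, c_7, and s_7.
a_1 = 9, b_1 = 9, c_1 = 5, b_2 = 10, c_2 = 4, p_2 = 5, q_2 = 5, t_2 = 8, b_3 = 16, c_3 = 14, s_3 = 2, a_4 = 10, b_4 = 11, c_4 = 11, p_4 = 5, t_4 = 4, a_5 = 10, b_5 = 13, c_5 = 9, s_5 = 2, a_6 = 8, b_6 = 5, s_6 = 4, t_6 = 9, a_7 = 14, b_7 = 4, c_7 = 4, s_7 = 3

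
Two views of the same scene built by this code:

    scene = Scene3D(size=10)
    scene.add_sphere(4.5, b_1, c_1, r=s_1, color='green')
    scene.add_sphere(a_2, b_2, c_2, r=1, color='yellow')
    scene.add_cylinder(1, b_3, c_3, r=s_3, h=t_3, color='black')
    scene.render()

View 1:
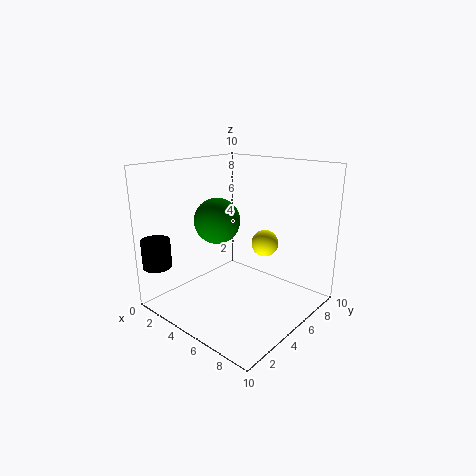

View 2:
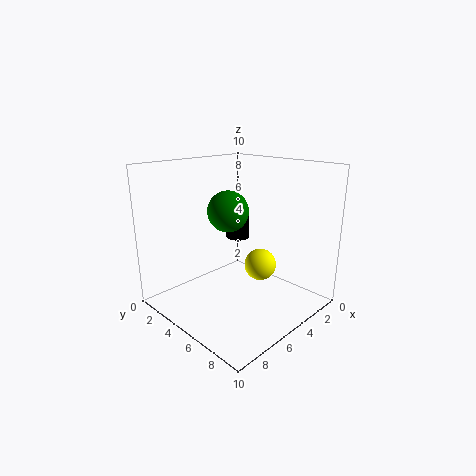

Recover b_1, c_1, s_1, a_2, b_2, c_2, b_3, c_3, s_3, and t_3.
b_1 = 3.5, c_1 = 6.5, s_1 = 1.5, a_2 = 5.5, b_2 = 7.5, c_2 = 4, b_3 = 1, c_3 = 3, s_3 = 1, t_3 = 2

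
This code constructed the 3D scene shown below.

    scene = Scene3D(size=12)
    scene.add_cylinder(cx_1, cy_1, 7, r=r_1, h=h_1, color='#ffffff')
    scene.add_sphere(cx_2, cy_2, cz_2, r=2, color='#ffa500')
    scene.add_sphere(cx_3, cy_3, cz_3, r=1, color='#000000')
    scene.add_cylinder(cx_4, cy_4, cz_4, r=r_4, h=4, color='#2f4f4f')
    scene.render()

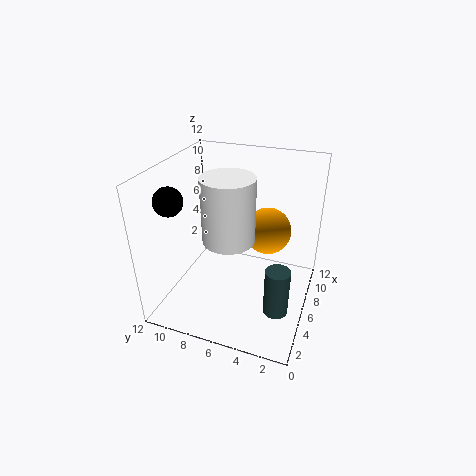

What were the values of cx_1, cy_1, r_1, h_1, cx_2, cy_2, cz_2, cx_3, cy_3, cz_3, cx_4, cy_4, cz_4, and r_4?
cx_1 = 4
cy_1 = 6
r_1 = 2
h_1 = 5
cx_2 = 8
cy_2 = 4
cz_2 = 6
cx_3 = 1
cy_3 = 9
cz_3 = 11
cx_4 = 4
cy_4 = 2
cz_4 = 1
r_4 = 1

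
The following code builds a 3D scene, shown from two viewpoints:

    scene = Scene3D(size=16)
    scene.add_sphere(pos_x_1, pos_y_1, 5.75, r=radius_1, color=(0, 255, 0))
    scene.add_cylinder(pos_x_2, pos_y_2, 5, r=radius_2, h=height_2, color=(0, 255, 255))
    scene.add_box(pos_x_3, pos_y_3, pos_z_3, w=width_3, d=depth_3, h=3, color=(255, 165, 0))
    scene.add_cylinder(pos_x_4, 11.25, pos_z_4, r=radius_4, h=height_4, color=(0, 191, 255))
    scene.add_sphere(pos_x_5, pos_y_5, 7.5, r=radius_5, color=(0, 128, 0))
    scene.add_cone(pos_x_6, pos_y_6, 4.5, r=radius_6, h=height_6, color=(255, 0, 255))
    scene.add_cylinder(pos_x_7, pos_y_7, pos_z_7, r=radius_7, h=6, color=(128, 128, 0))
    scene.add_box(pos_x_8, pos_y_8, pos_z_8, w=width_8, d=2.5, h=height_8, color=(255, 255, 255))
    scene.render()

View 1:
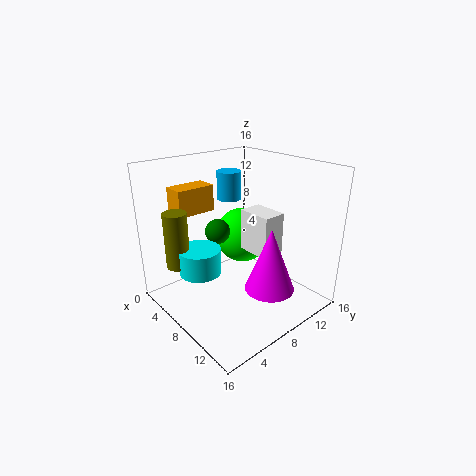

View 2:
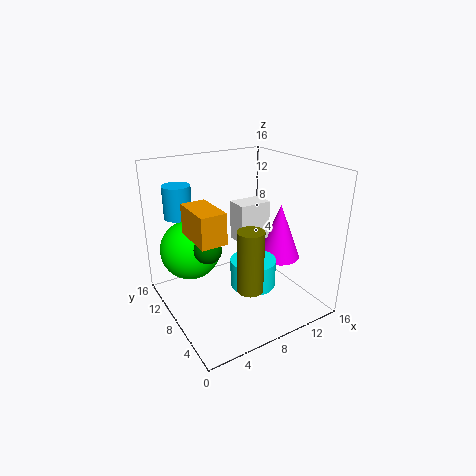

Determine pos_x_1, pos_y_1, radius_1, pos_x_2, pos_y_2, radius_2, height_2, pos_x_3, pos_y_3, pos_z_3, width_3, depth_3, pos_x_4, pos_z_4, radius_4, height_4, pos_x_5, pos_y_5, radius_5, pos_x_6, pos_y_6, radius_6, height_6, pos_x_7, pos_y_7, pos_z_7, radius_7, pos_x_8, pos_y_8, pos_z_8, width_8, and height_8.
pos_x_1 = 4; pos_y_1 = 12.25; radius_1 = 3.5; pos_x_2 = 7; pos_y_2 = 3.5; radius_2 = 2.25; height_2 = 2.75; pos_x_3 = 1.5; pos_y_3 = 3.25; pos_z_3 = 10.25; width_3 = 2.5; depth_3 = 4.5; pos_x_4 = 2.5; pos_z_4 = 10.5; radius_4 = 1.5; height_4 = 3.5; pos_x_5 = 4.25; pos_y_5 = 8; radius_5 = 1.5; pos_x_6 = 13.5; pos_y_6 = 7.5; radius_6 = 2.5; height_6 = 6.5; pos_x_7 = 5.5; pos_y_7 = 1.75; pos_z_7 = 5.75; radius_7 = 1.25; pos_x_8 = 8.5; pos_y_8 = 8; pos_z_8 = 7; width_8 = 3.75; height_8 = 4.5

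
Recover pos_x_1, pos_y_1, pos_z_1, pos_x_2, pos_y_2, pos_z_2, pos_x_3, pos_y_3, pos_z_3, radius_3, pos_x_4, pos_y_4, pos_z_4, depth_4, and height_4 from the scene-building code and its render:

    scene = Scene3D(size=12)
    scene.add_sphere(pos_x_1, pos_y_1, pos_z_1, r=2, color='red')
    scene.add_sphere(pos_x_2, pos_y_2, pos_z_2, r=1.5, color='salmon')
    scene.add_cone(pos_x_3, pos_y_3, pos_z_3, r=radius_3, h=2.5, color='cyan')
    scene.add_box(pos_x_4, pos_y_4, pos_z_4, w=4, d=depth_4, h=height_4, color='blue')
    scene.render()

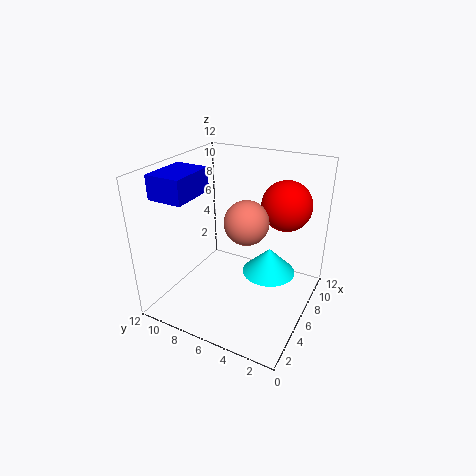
pos_x_1 = 7.5
pos_y_1 = 2.5
pos_z_1 = 9
pos_x_2 = 2.5
pos_y_2 = 3.5
pos_z_2 = 9.5
pos_x_3 = 9.5
pos_y_3 = 4.5
pos_z_3 = 1
radius_3 = 2.5
pos_x_4 = 2.5
pos_y_4 = 9
pos_z_4 = 9.5
depth_4 = 3
height_4 = 2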